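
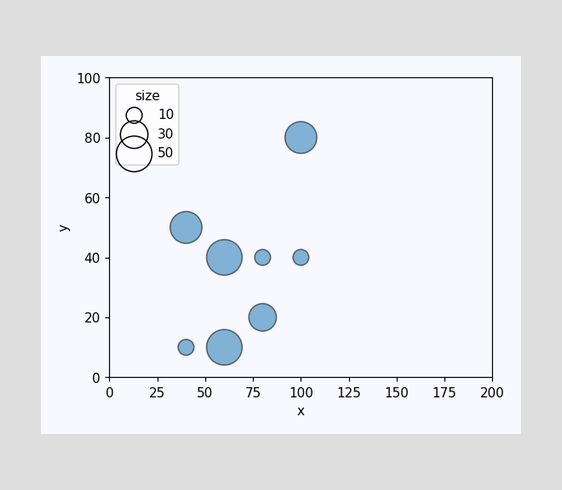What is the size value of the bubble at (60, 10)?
50

Matching the bubble at (60, 10) against the size legend gives 50.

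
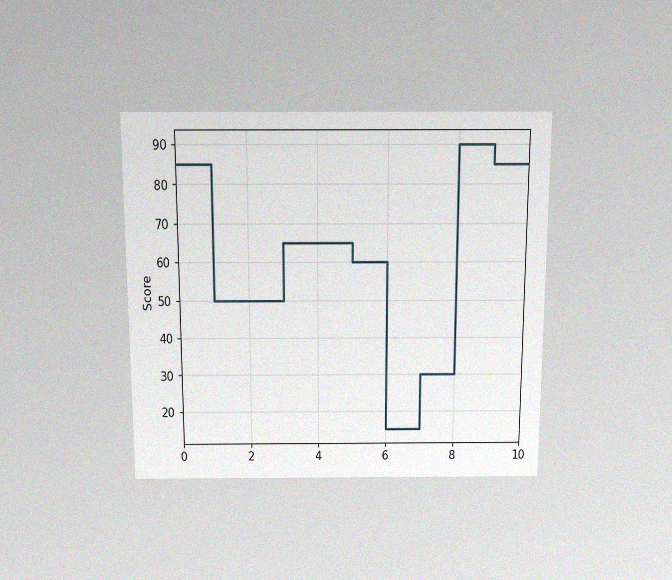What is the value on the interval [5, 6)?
The chart is viewed slightly from above, with some photo noise. On [5, 6) the step sits at 60.

60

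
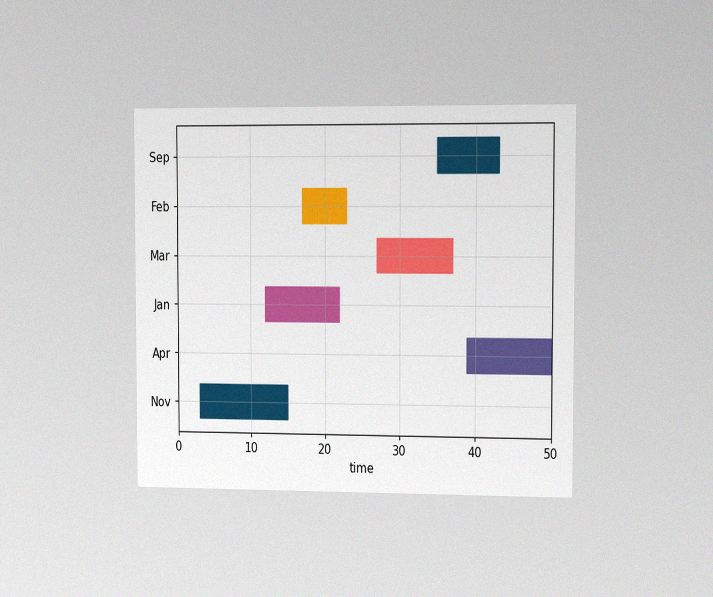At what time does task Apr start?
39

The chart is viewed slightly from the right, with some photo noise. The Apr bar begins at t=39.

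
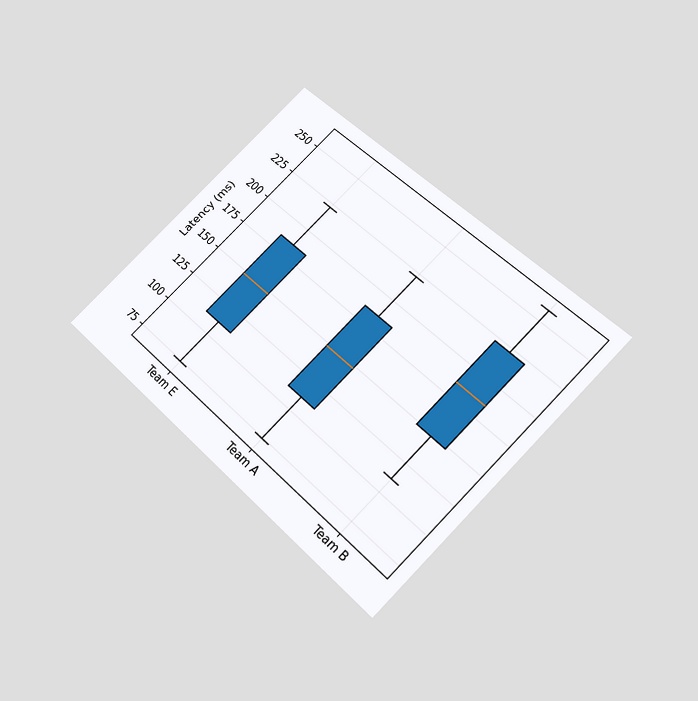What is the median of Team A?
The chart is tilted about 45° clockwise and viewed slightly from below. The median line in the Team A box sits at 148ms.

148ms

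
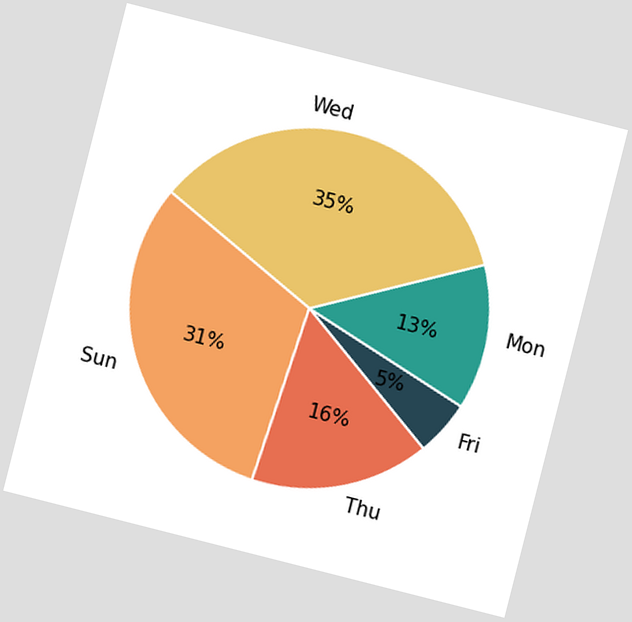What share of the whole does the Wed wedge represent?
35%

The chart is tilted about 14° clockwise. The Wed slice takes up 35% of the pie.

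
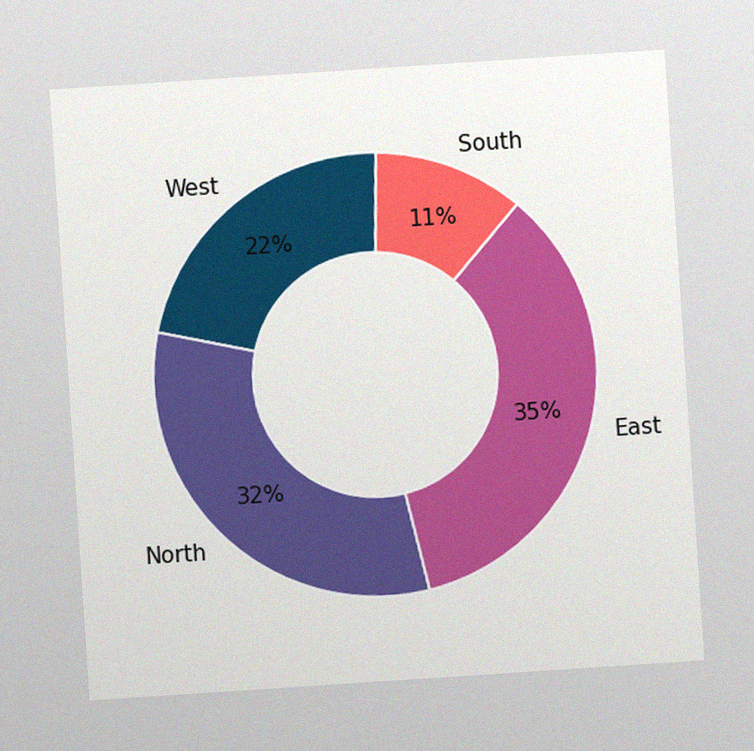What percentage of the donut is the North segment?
The chart is tilted about 4° counter-clockwise, with some photo noise. The North segment takes up 32% of the ring.

32%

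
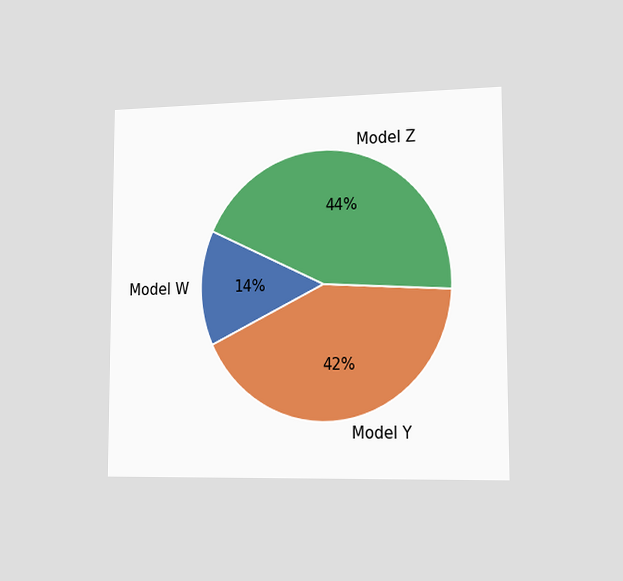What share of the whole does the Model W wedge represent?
14%

The chart is viewed slightly from the right. The Model W slice takes up 14% of the pie.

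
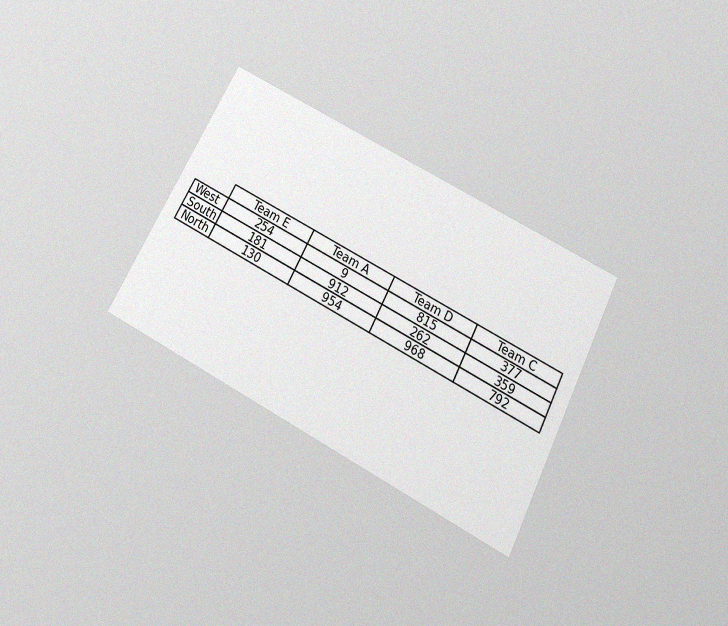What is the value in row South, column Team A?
The chart is tilted about 27° clockwise and viewed slightly from below, with some photo noise. The (South, Team A) cell reads 912.

912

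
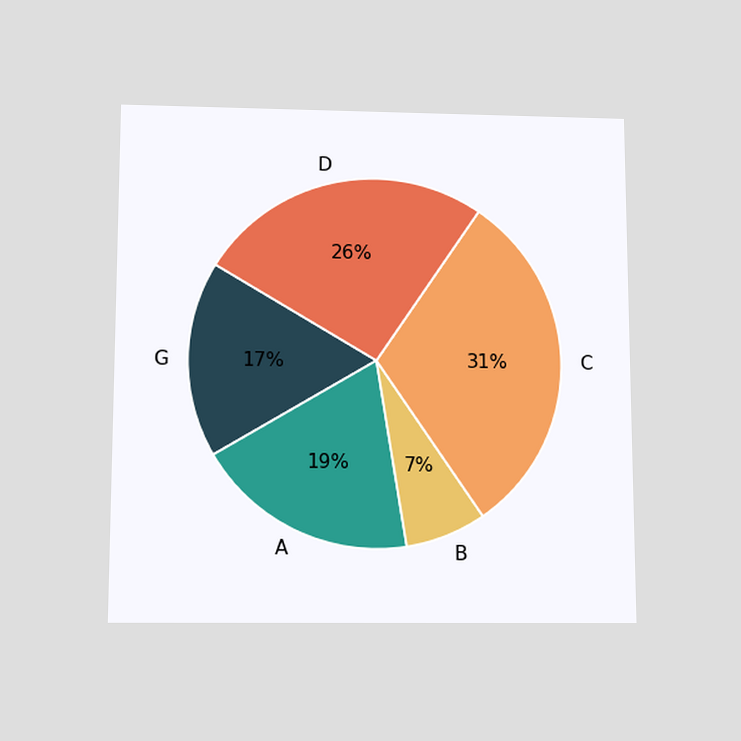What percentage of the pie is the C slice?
31%

The chart is viewed slightly from below. The C slice takes up 31% of the pie.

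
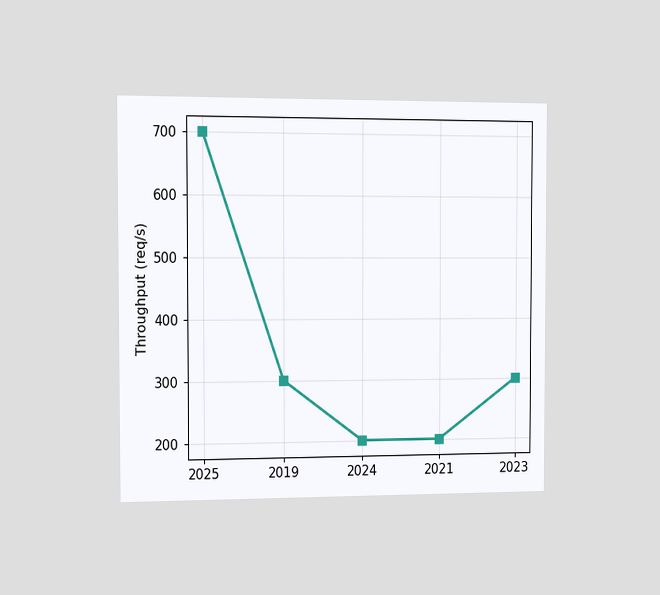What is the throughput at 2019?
300req/s

The chart is viewed slightly from the left. At 2019, the line is at 300req/s.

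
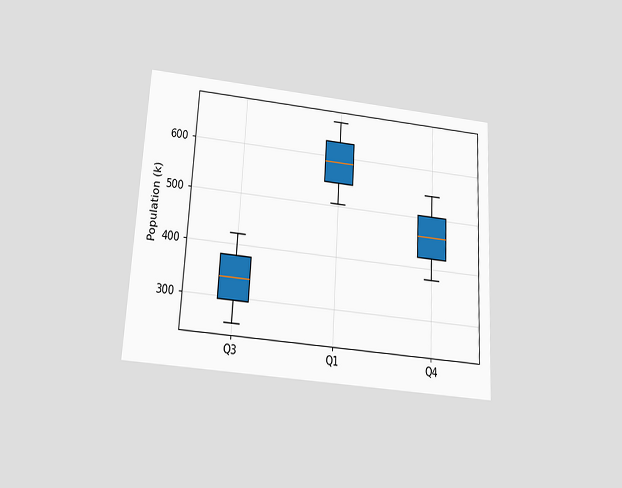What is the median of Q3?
336k

The chart is tilted about 3° clockwise and viewed slightly from below. The median line in the Q3 box sits at 336k.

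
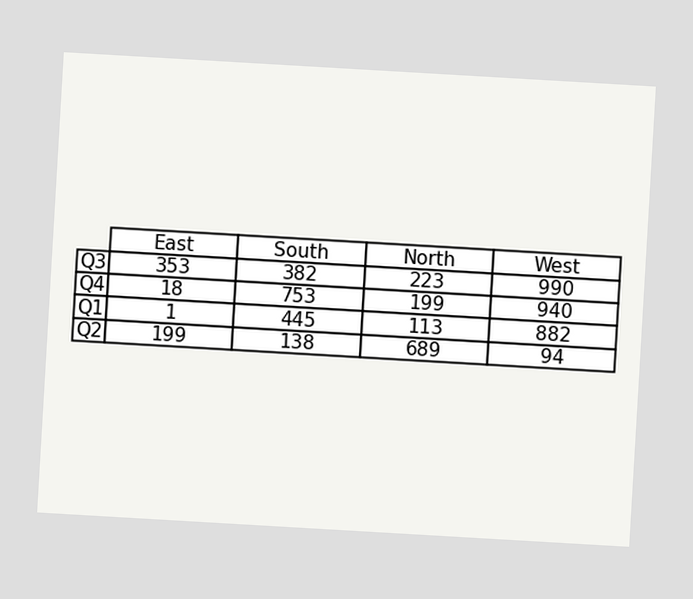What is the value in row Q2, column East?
199

The chart is tilted about 3° clockwise. The (Q2, East) cell reads 199.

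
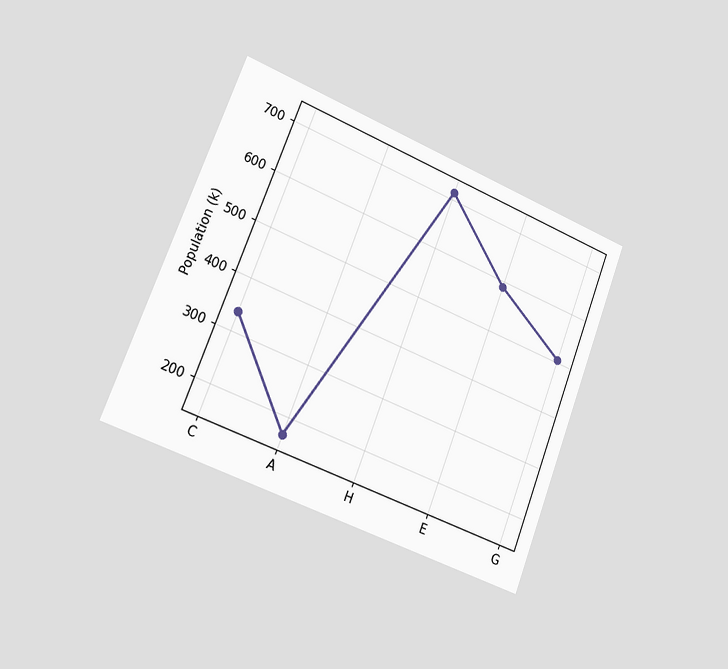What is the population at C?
336k

The chart is tilted about 21° clockwise and viewed slightly from the left. At C, the line is at 336k.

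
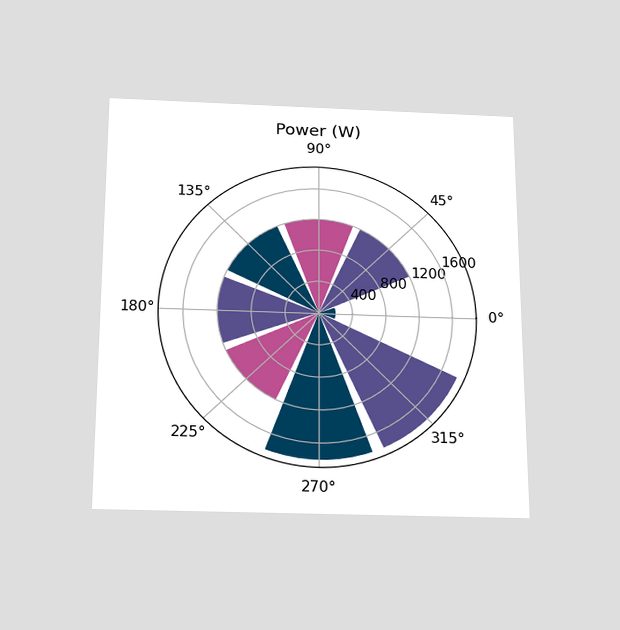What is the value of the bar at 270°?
1800W

The chart is viewed slightly from below. The bar at 270° reaches 1800W on the radial axis.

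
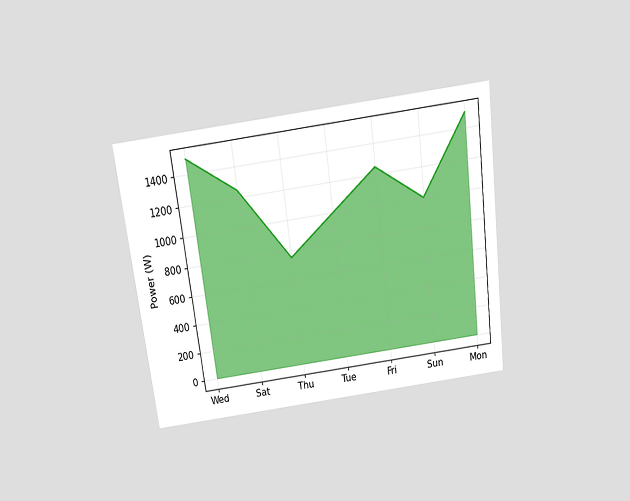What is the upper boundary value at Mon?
The chart is tilted about 7° counter-clockwise and viewed slightly from above. At Mon the upper boundary is at 1500W.

1500W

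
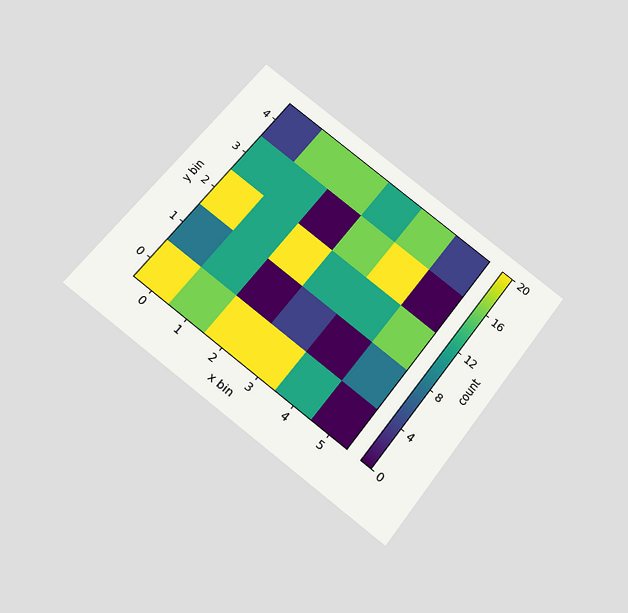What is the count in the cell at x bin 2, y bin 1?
0

The chart is tilted about 37° clockwise and viewed slightly from below. Matching the cell (2, 1) against the colorbar gives 0.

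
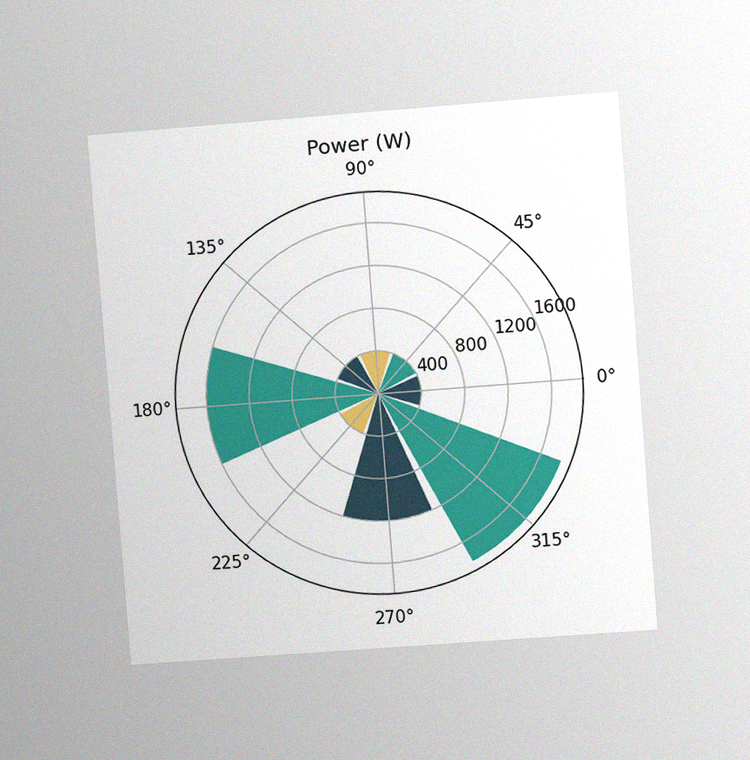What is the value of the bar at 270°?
The chart is tilted about 4° counter-clockwise and viewed at a slight angle, with some photo noise. The bar at 270° reaches 1200W on the radial axis.

1200W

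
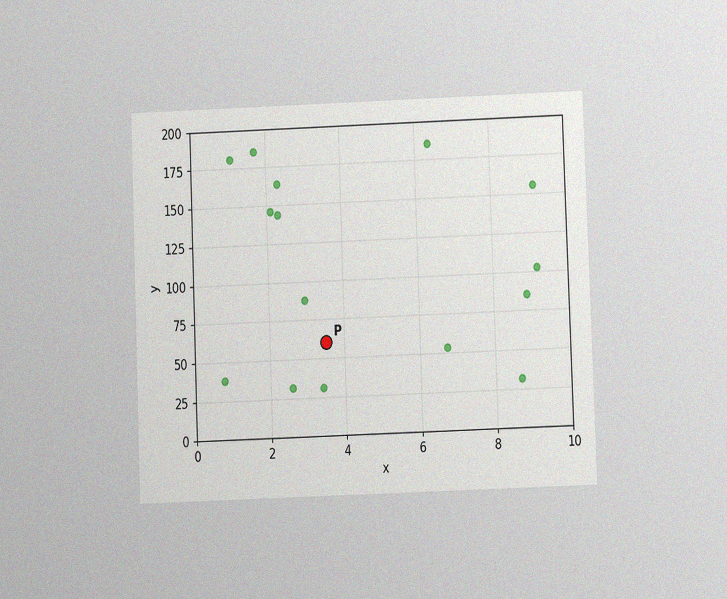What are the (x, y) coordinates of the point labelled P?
(3.5, 60)

The chart is tilted about 2° counter-clockwise and viewed at a slight angle, with some photo noise. Following the gridlines from P to each axis, P sits at (3.5, 60).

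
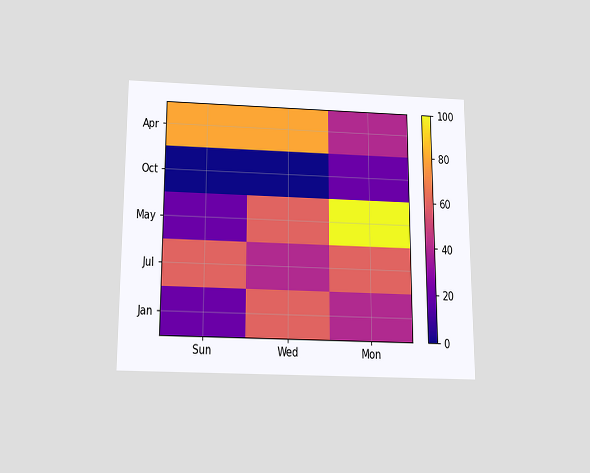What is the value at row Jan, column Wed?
The chart is viewed slightly from below. Matching cell (Jan, Wed) against the colorbar gives 60.

60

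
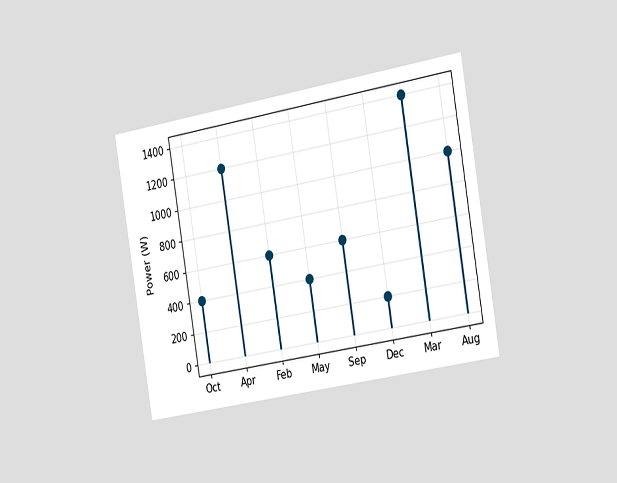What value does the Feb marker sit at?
600W

The chart is tilted about 10° counter-clockwise and viewed slightly from the right. The Feb marker sits at 600W.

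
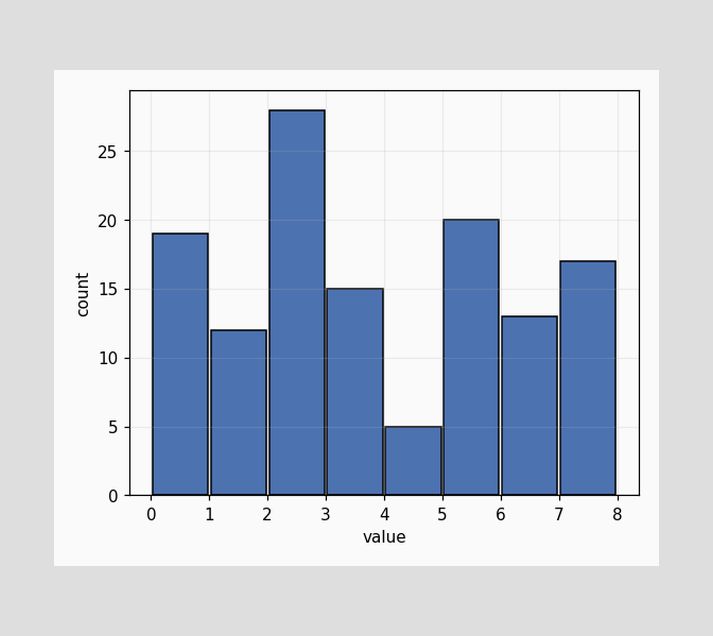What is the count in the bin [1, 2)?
12

The [1, 2) bin has height 12.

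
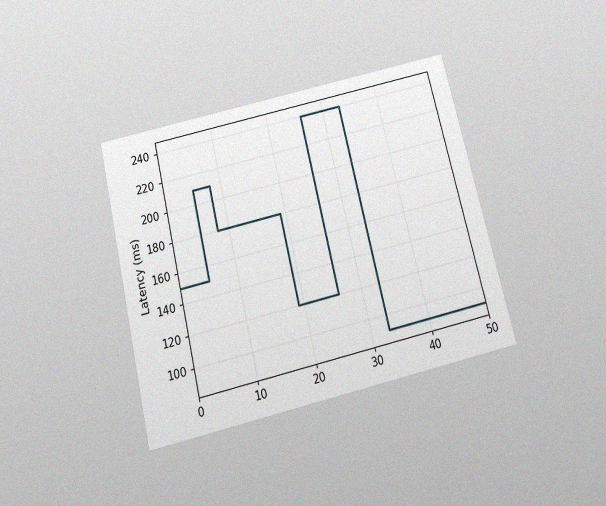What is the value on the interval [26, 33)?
The chart is tilted about 14° counter-clockwise and viewed slightly from below, with some photo noise. On [26, 33) the step sits at 240ms.

240ms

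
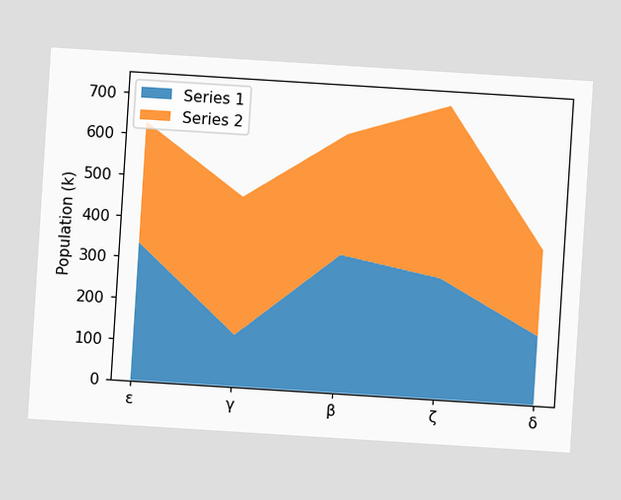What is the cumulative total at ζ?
The chart is tilted about 4° clockwise. The stacked total at ζ reaches 714k.

714k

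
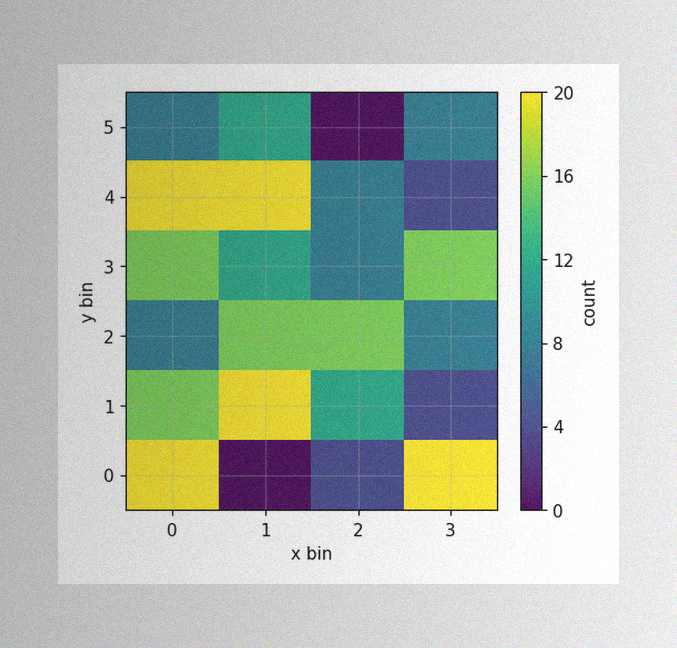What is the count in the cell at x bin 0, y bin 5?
8

The image has some photo noise and uneven lighting. Matching the cell (0, 5) against the colorbar gives 8.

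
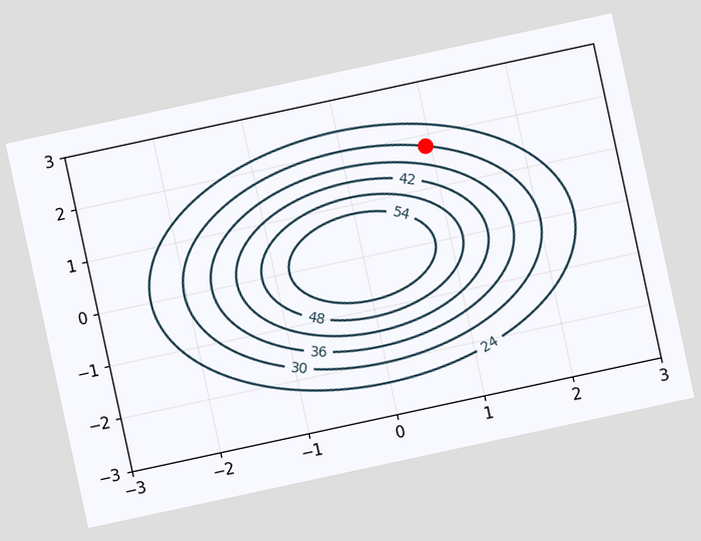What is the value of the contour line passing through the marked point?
The chart is tilted about 12° counter-clockwise. The marked point sits on the contour labelled 30.

30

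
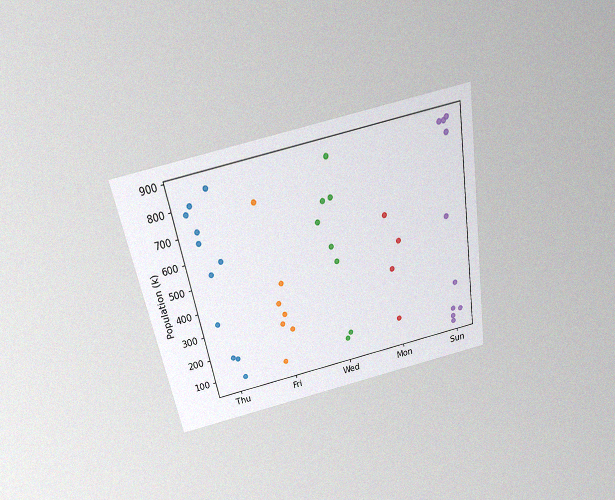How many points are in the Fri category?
7

The chart is tilted about 11° counter-clockwise and viewed slightly from above, with some photo noise. Counting the markers in the Fri column gives 7.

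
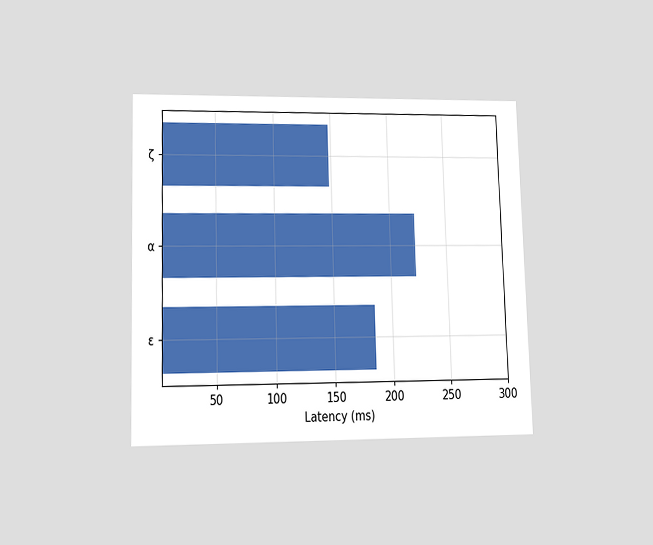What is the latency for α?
222ms

The chart is viewed at a slight angle. Reading along the chart's x-axis, the α bar reaches 222ms.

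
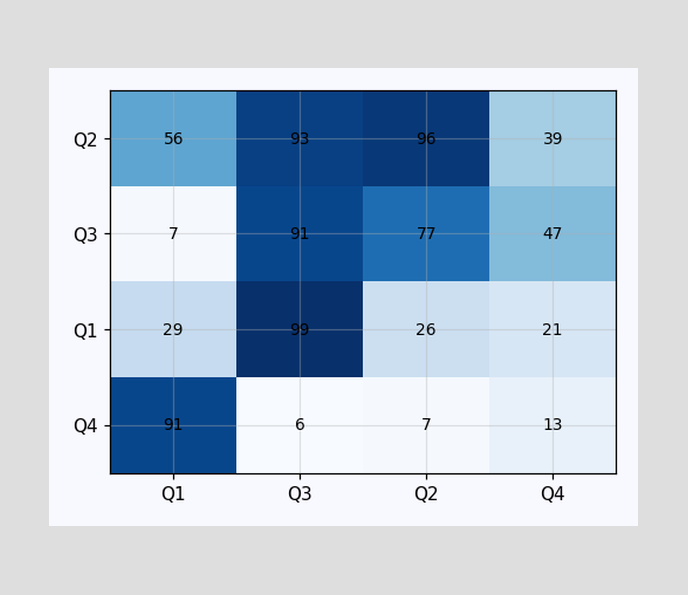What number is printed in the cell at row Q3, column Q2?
77

The (Q3, Q2) cell reads 77.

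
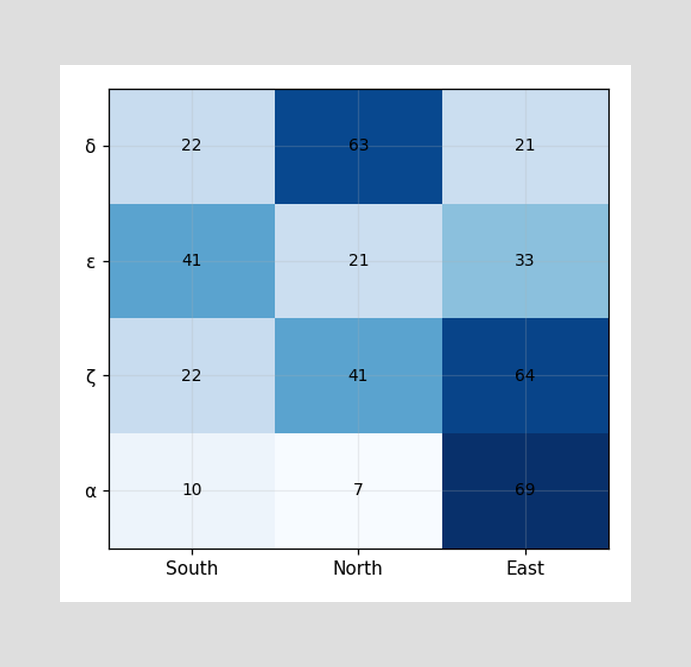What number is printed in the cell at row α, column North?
The (α, North) cell reads 7.

7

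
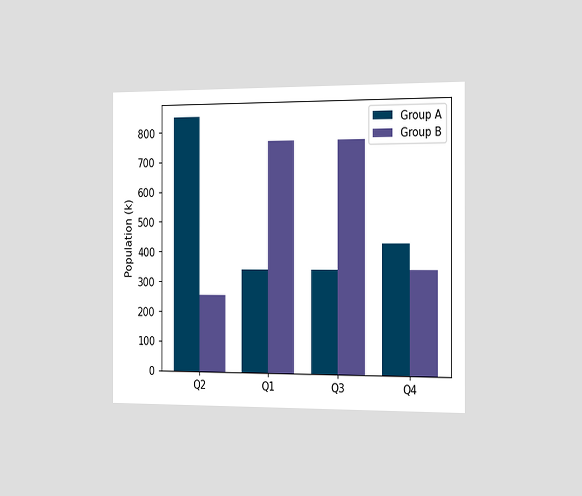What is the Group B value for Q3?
The chart is viewed slightly from the right. The Group B bar at Q3 reaches 765k on the y-axis.

765k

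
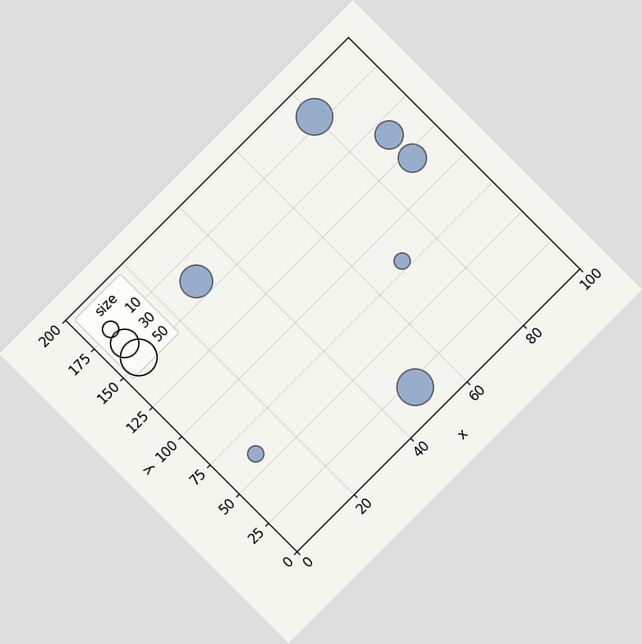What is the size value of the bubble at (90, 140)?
The chart is tilted about 45° counter-clockwise. Matching the bubble at (90, 140) against the size legend gives 30.

30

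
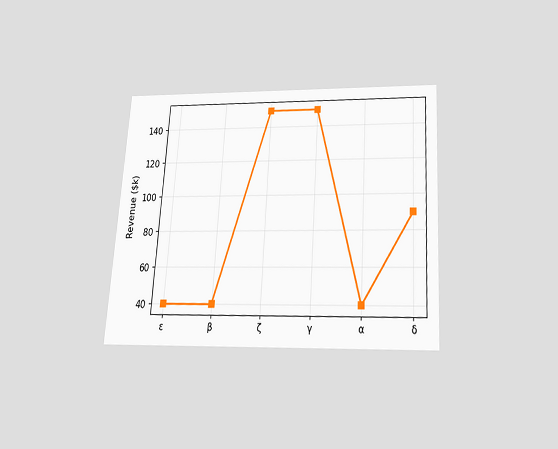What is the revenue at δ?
The chart is tilted about 4° clockwise and viewed slightly from below. At δ, the line is at $90k.

$90k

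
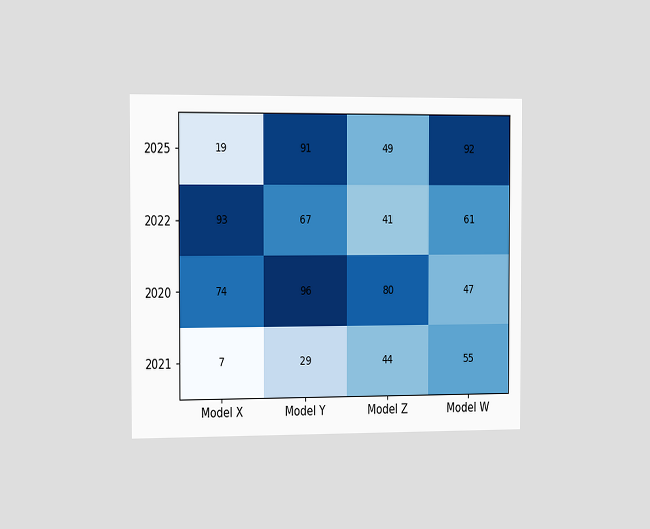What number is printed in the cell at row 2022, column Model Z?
The chart is viewed slightly from the left. The (2022, Model Z) cell reads 41.

41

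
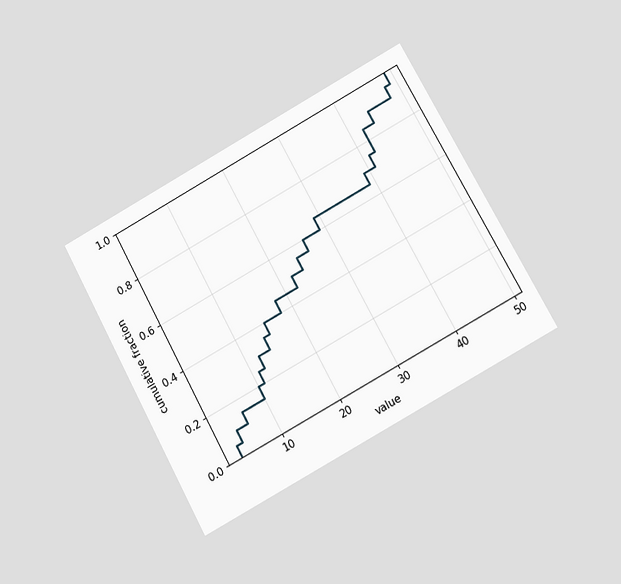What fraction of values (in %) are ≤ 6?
15%

The chart is tilted about 29° counter-clockwise and viewed at a slight angle. At x=6 the ECDF step is at 15%.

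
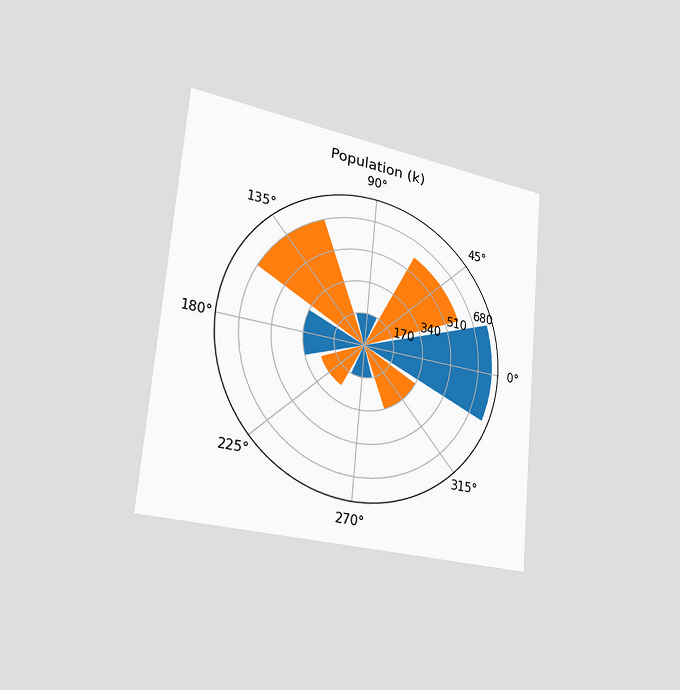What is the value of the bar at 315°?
The chart is tilted about 5° clockwise and viewed slightly from the left. The bar at 315° reaches 340k on the radial axis.

340k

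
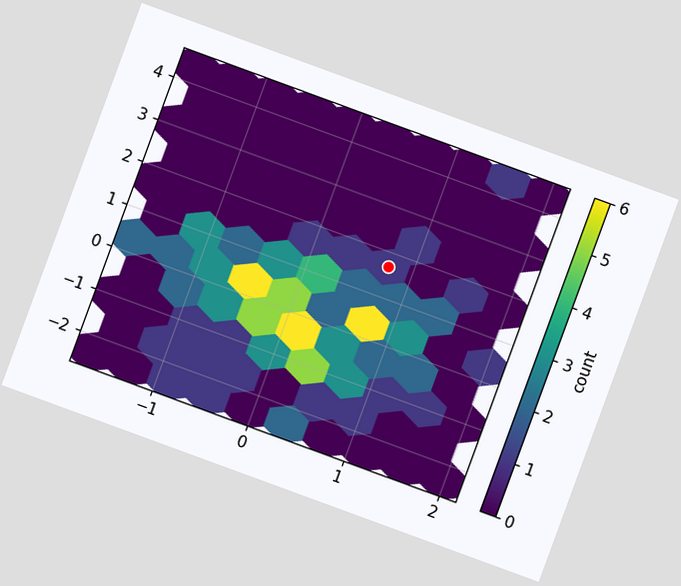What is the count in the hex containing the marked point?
The chart is tilted about 20° clockwise. The marked hex reads 1 on the colorbar.

1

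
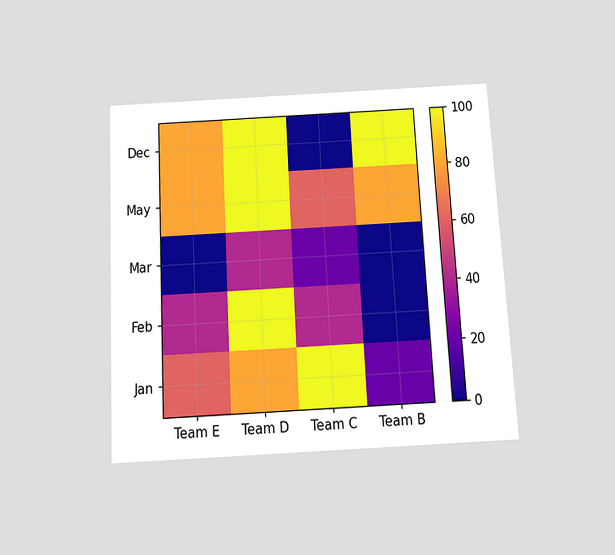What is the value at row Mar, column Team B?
The chart is tilted about 3° counter-clockwise and viewed slightly from below. Matching cell (Mar, Team B) against the colorbar gives 0.

0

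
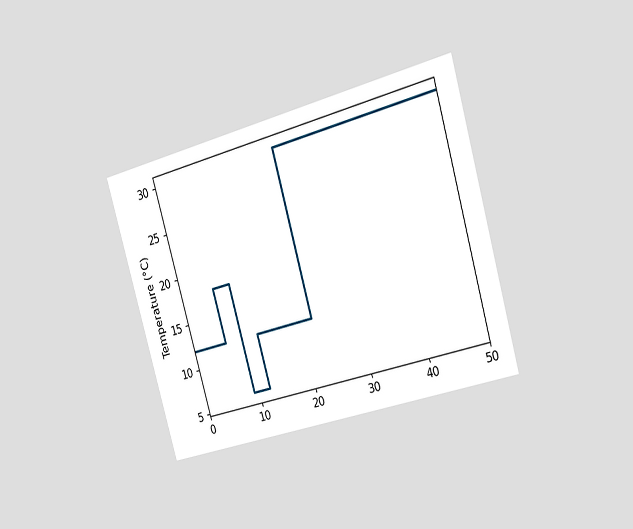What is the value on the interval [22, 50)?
30°C

The chart is tilted about 16° counter-clockwise and viewed slightly from the right. On [22, 50) the step sits at 30°C.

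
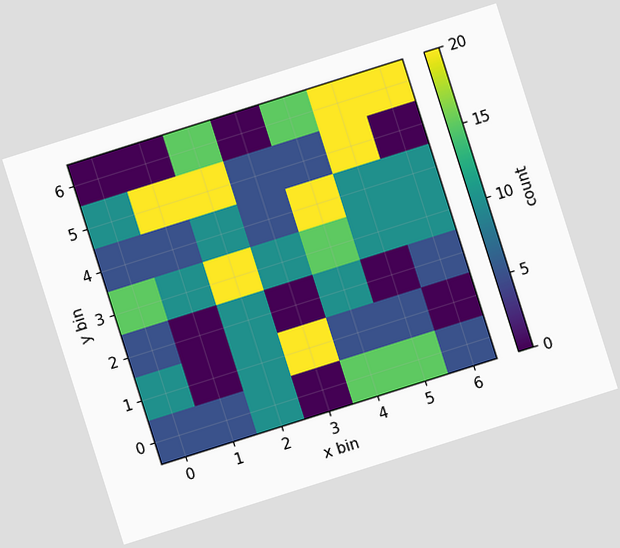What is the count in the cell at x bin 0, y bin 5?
10

The chart is tilted about 18° counter-clockwise. Matching the cell (0, 5) against the colorbar gives 10.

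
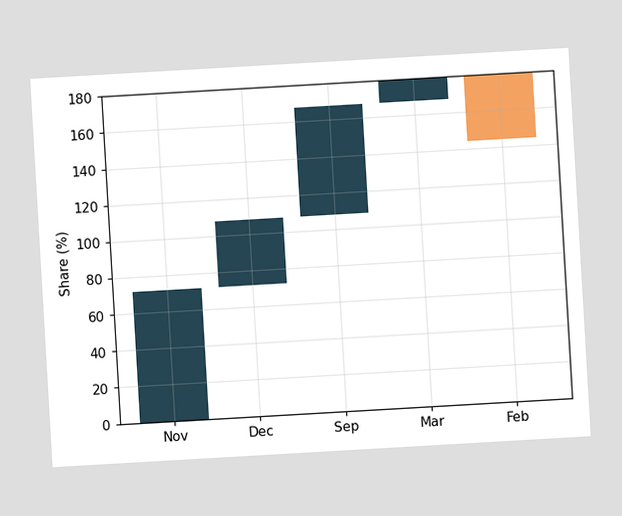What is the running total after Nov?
72%

The chart is tilted about 3° counter-clockwise. After Nov the running total reaches 72%.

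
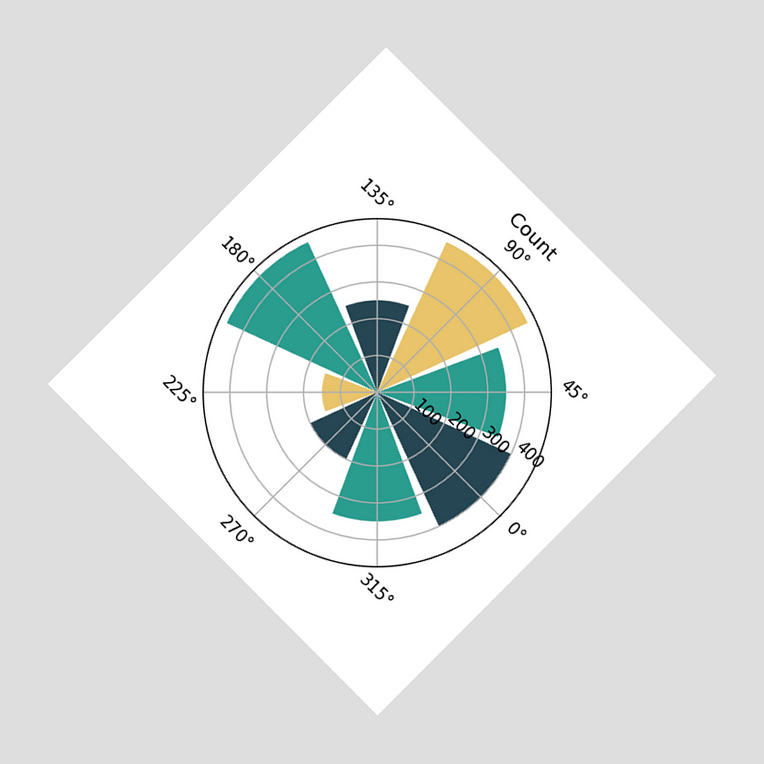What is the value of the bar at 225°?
150

The chart is tilted about 45° clockwise and viewed at a slight angle. The bar at 225° reaches 150 on the radial axis.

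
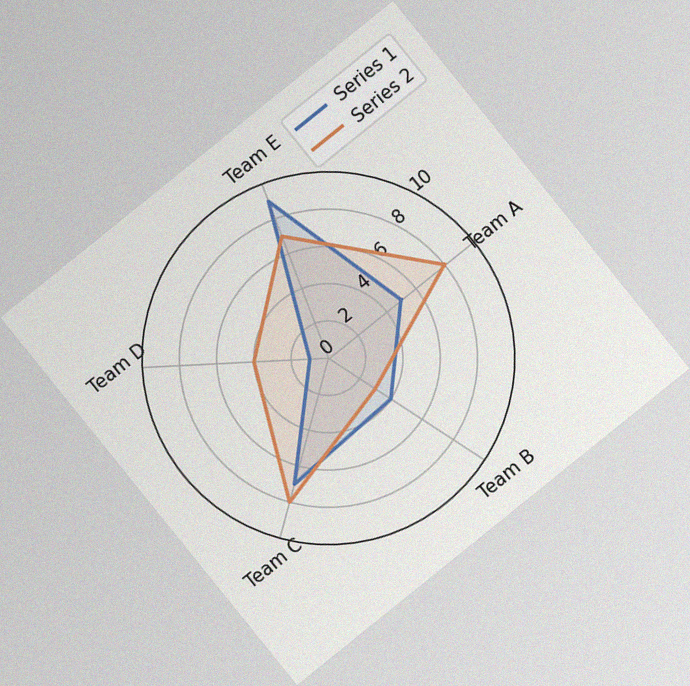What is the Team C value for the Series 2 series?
The chart is tilted about 39° counter-clockwise, with some photo noise. On the Team C axis, Series 2 reaches 8.

8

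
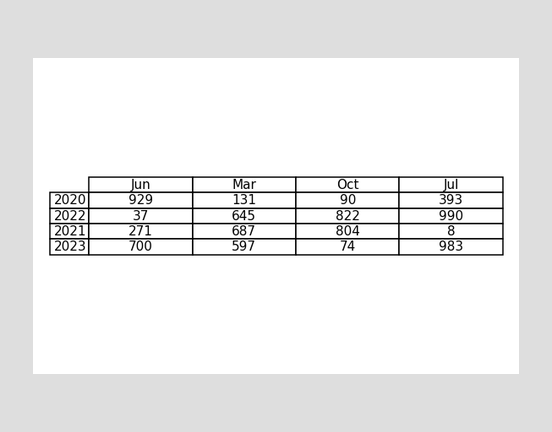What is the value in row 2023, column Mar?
597

The (2023, Mar) cell reads 597.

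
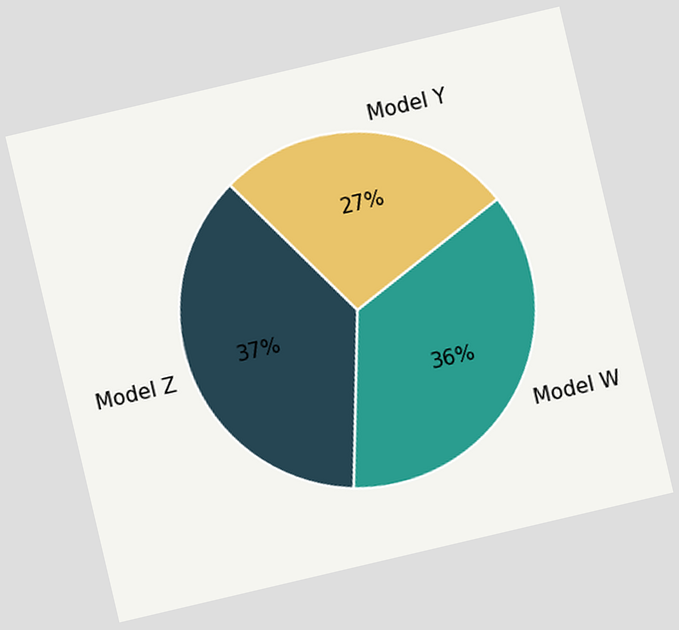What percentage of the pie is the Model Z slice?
37%

The chart is tilted about 13° counter-clockwise. The Model Z slice takes up 37% of the pie.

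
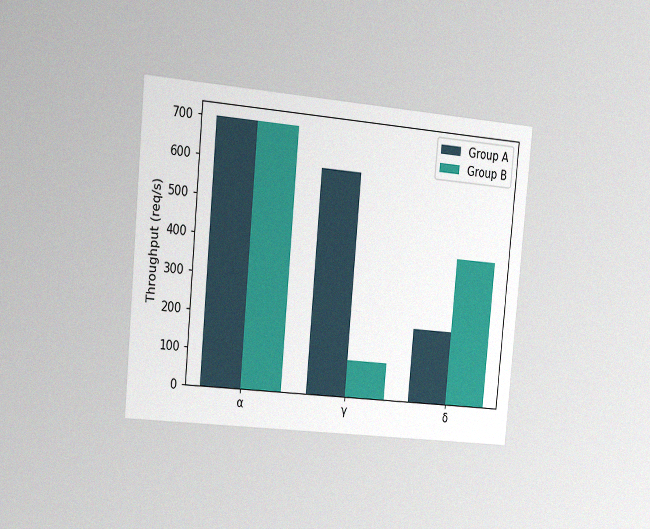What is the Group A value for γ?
600req/s

The chart is tilted about 5° clockwise and viewed at a slight angle, with some photo noise. The Group A bar at γ reaches 600req/s on the y-axis.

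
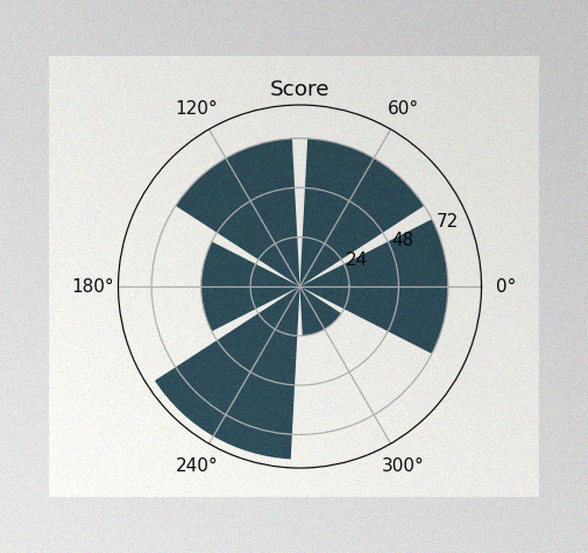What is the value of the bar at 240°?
84

The image has some photo noise and uneven lighting. The bar at 240° reaches 84 on the radial axis.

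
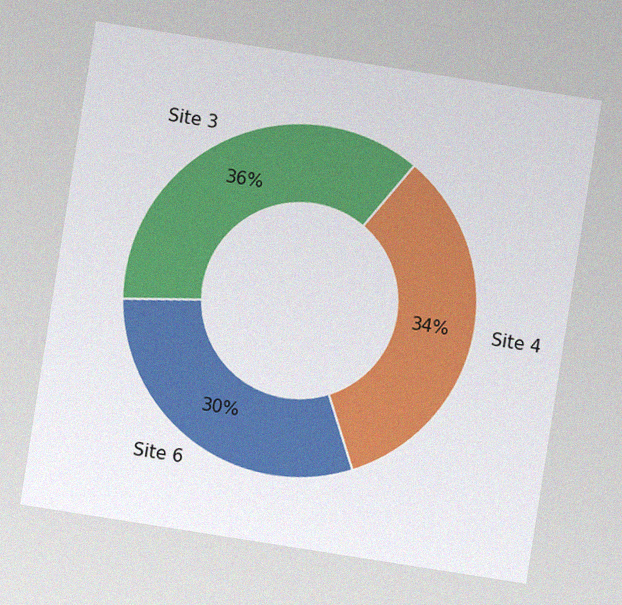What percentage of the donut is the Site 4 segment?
The chart is tilted about 9° clockwise, with some photo noise. The Site 4 segment takes up 34% of the ring.

34%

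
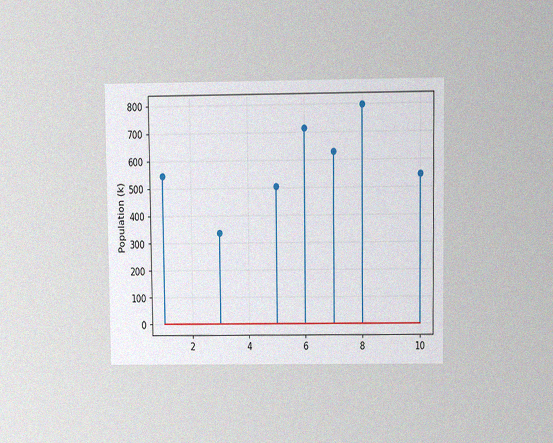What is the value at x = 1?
The chart is viewed at a slight angle, with some photo noise. The stem at x=1 reaches 546k.

546k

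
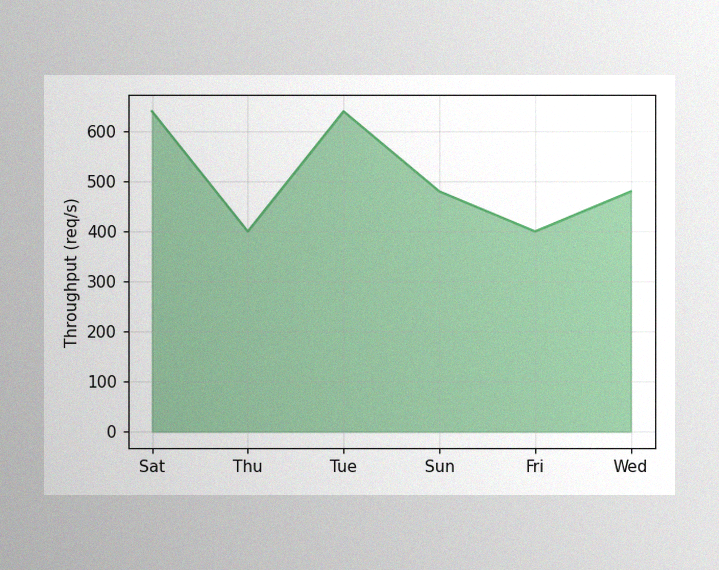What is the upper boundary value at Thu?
400req/s

The image has some photo noise and uneven lighting. At Thu the upper boundary is at 400req/s.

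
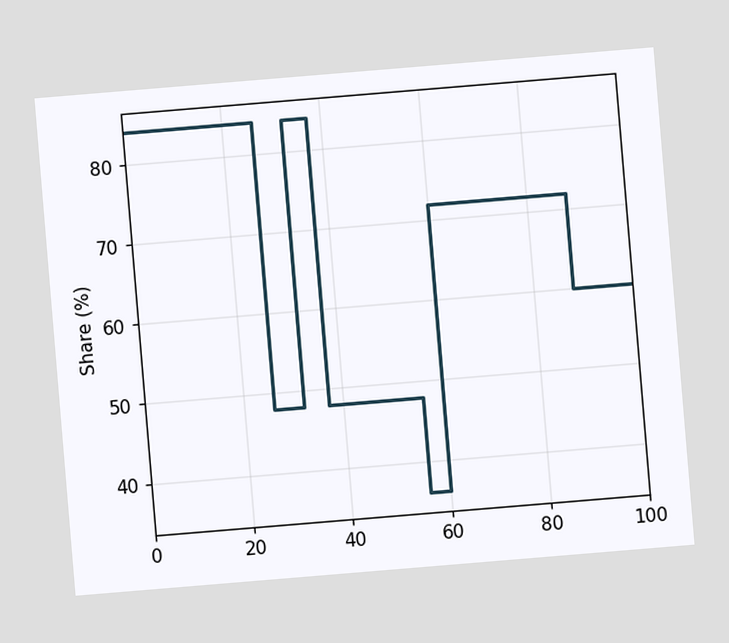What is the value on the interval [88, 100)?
The chart is tilted about 5° counter-clockwise. On [88, 100) the step sits at 60%.

60%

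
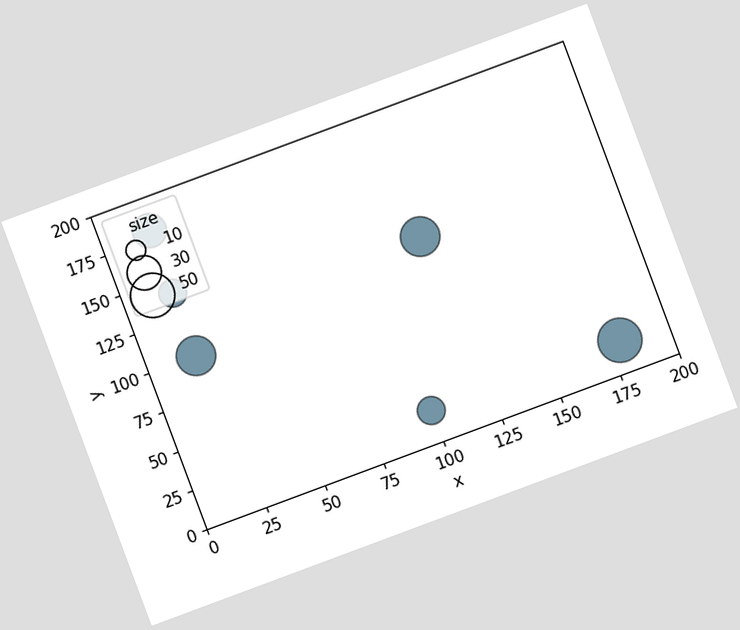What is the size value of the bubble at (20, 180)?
The chart is tilted about 20° counter-clockwise. Matching the bubble at (20, 180) against the size legend gives 30.

30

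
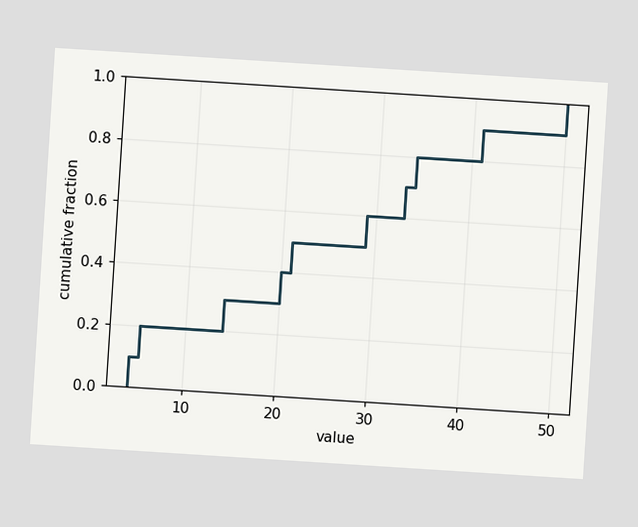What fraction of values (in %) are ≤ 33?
The chart is tilted about 4° clockwise. At x=33 the ECDF step is at 70%.

70%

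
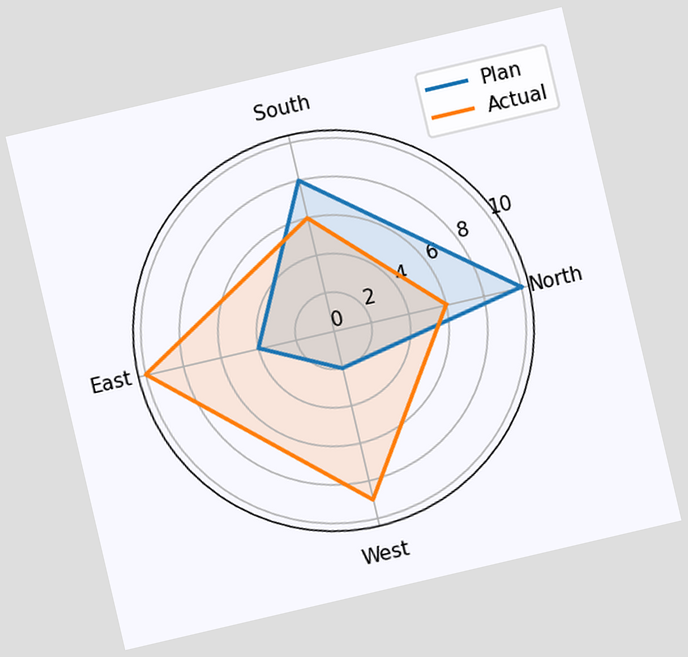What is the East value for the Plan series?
4

The chart is tilted about 13° counter-clockwise. On the East axis, Plan reaches 4.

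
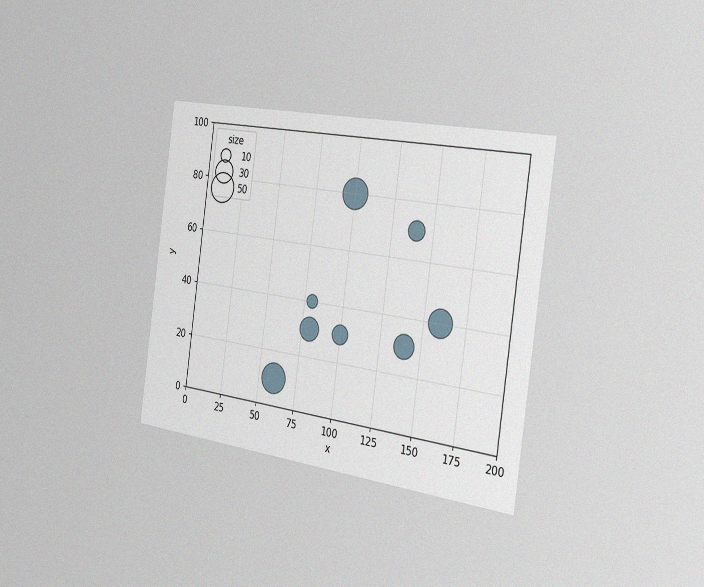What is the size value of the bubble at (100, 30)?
20

The chart is tilted about 8° clockwise and viewed slightly from the right, with some photo noise. Matching the bubble at (100, 30) against the size legend gives 20.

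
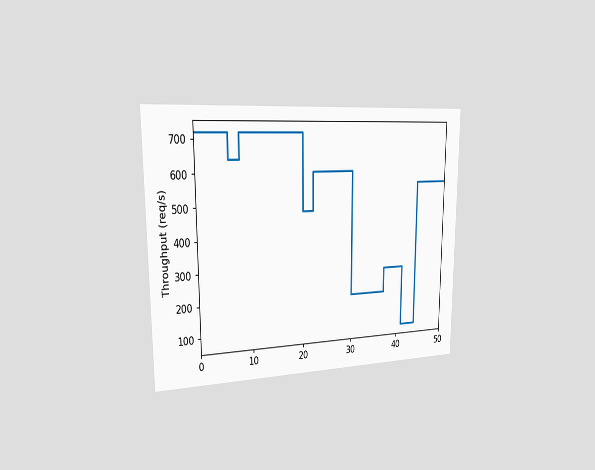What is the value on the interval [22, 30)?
The chart is viewed slightly from the left. On [22, 30) the step sits at 600req/s.

600req/s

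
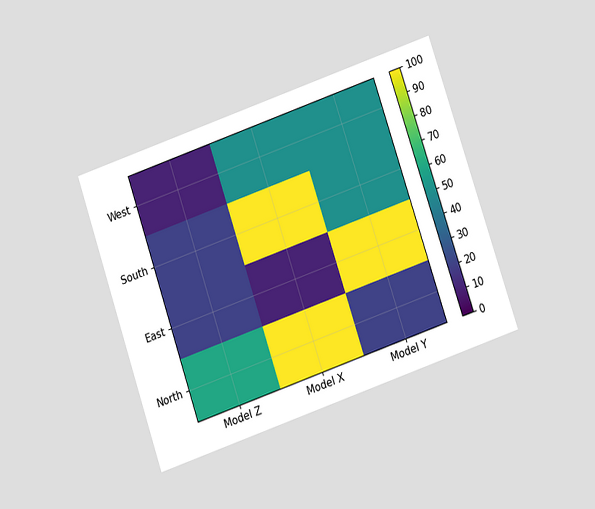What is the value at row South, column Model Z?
20

The chart is tilted about 19° counter-clockwise and viewed slightly from below. Matching cell (South, Model Z) against the colorbar gives 20.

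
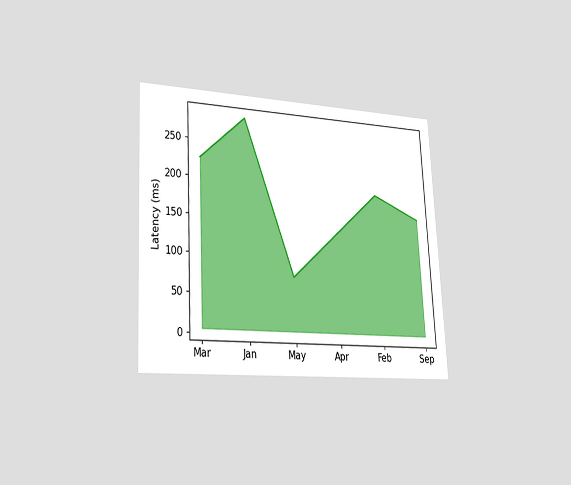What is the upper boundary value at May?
The chart is tilted about 3° counter-clockwise and viewed slightly from the left. At May the upper boundary is at 75ms.

75ms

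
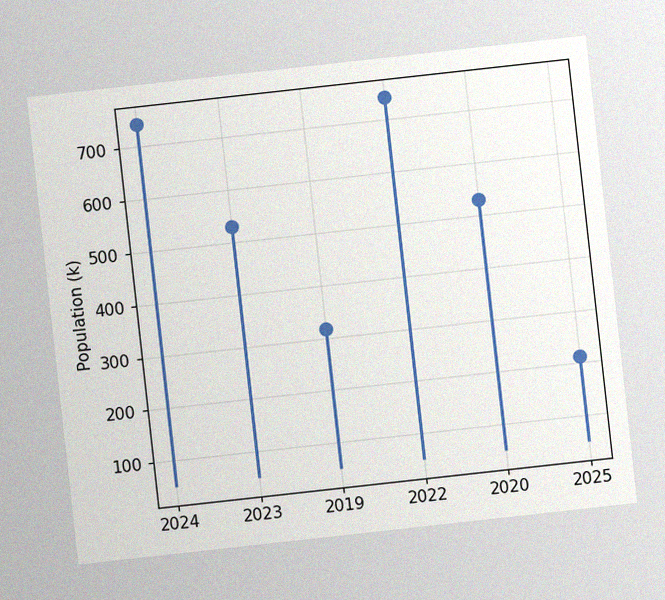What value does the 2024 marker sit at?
The chart is tilted about 6° counter-clockwise, with some photo noise. The 2024 marker sits at 742k.

742k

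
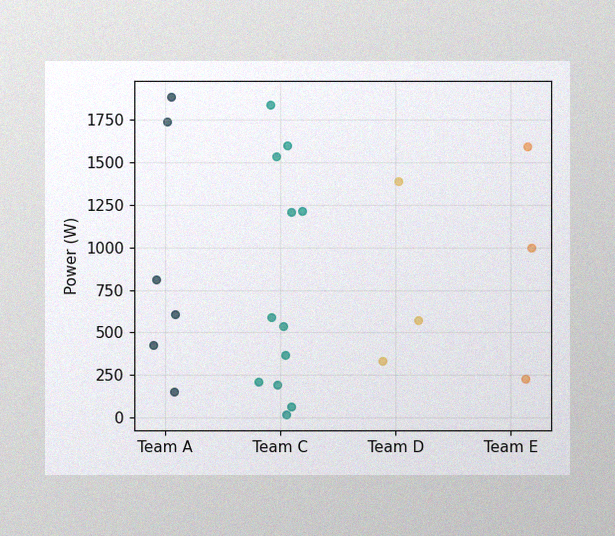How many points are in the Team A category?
6

The image has some photo noise and uneven lighting. Counting the markers in the Team A column gives 6.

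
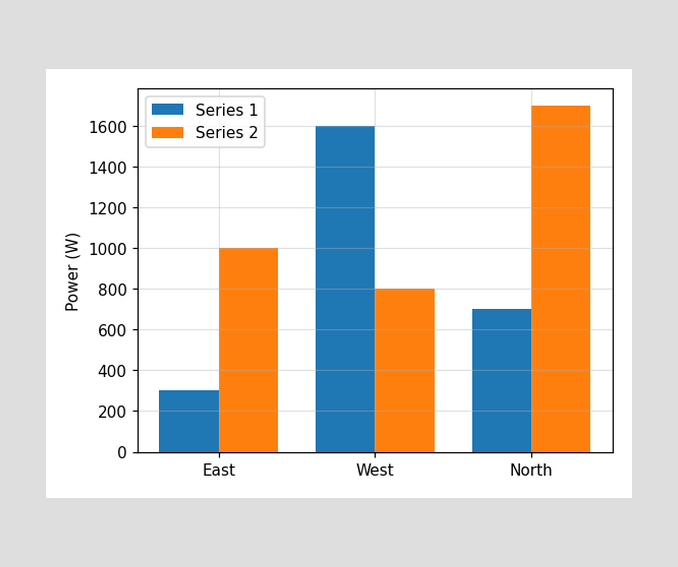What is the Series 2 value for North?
1700W

The Series 2 bar at North reaches 1700W on the y-axis.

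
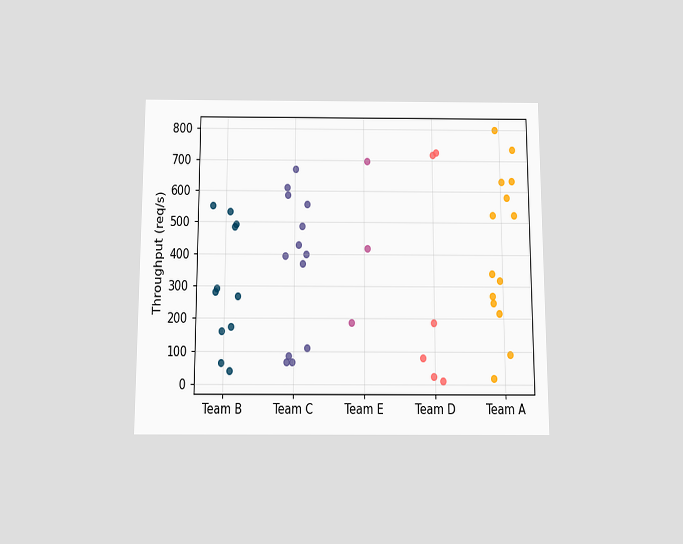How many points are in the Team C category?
13

The chart is viewed slightly from below. Counting the markers in the Team C column gives 13.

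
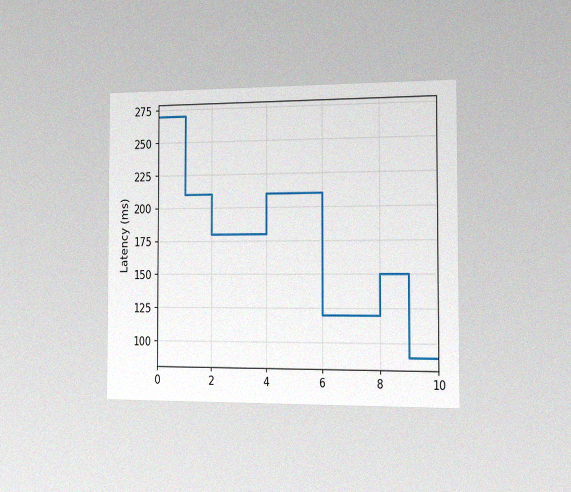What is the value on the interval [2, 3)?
The chart is viewed slightly from the right, with some photo noise. On [2, 3) the step sits at 180ms.

180ms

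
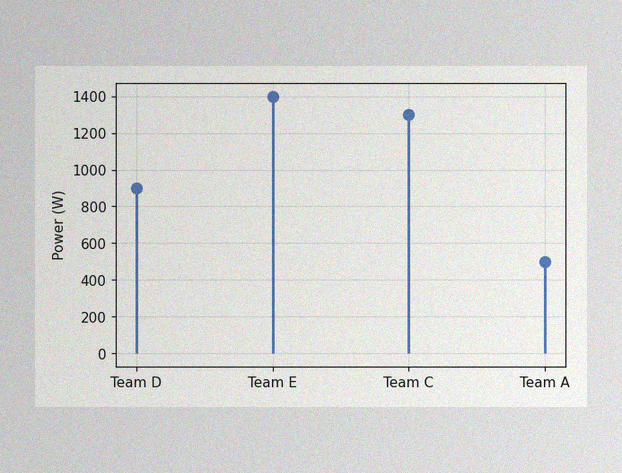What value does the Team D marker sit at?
900W

The image has some photo noise and uneven lighting. The Team D marker sits at 900W.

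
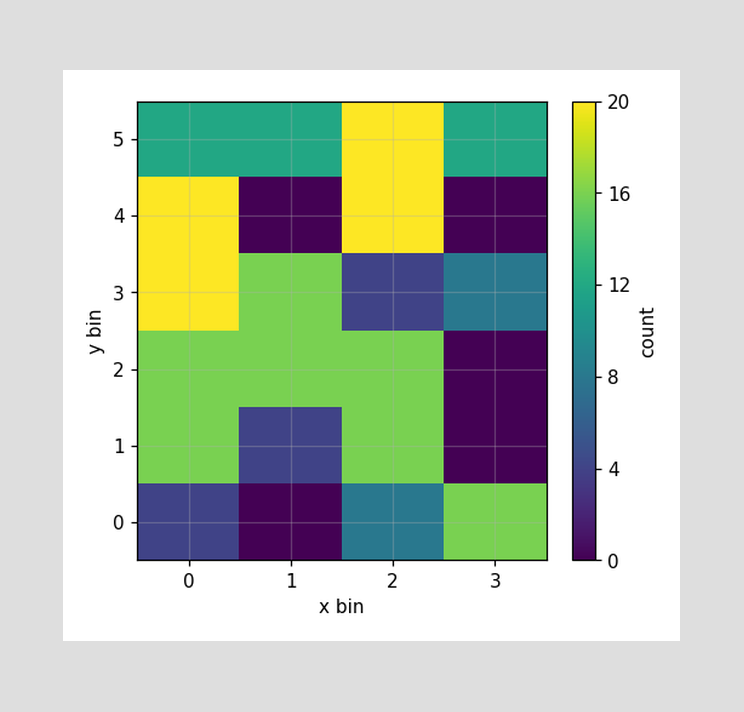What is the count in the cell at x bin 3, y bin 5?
12

Matching the cell (3, 5) against the colorbar gives 12.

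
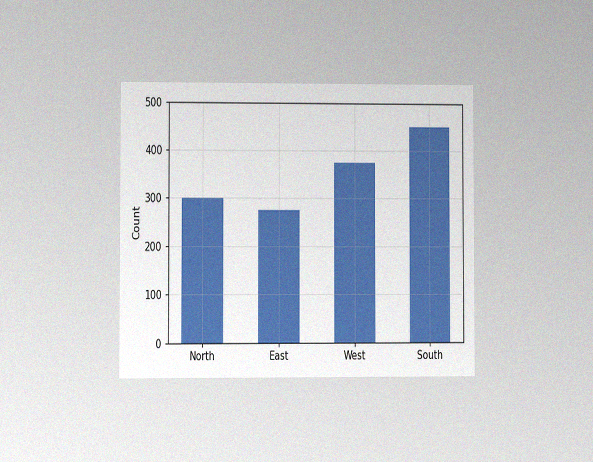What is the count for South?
The chart is viewed at a slight angle, with some photo noise. Reading along the chart's y-axis, the South bar reaches 450.

450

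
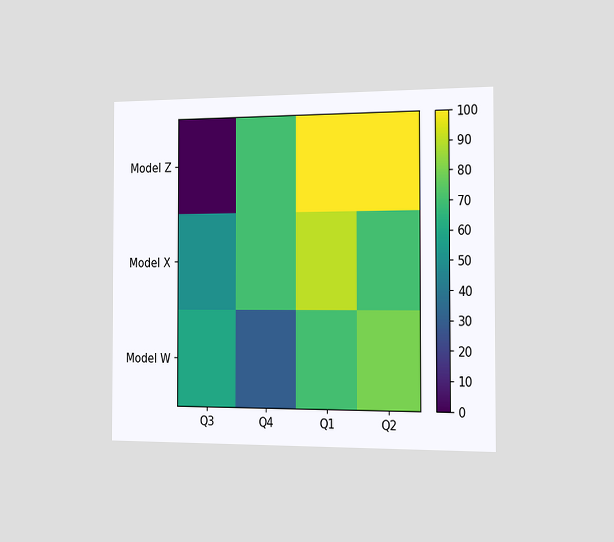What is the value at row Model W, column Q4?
30

The chart is viewed slightly from the right. Matching cell (Model W, Q4) against the colorbar gives 30.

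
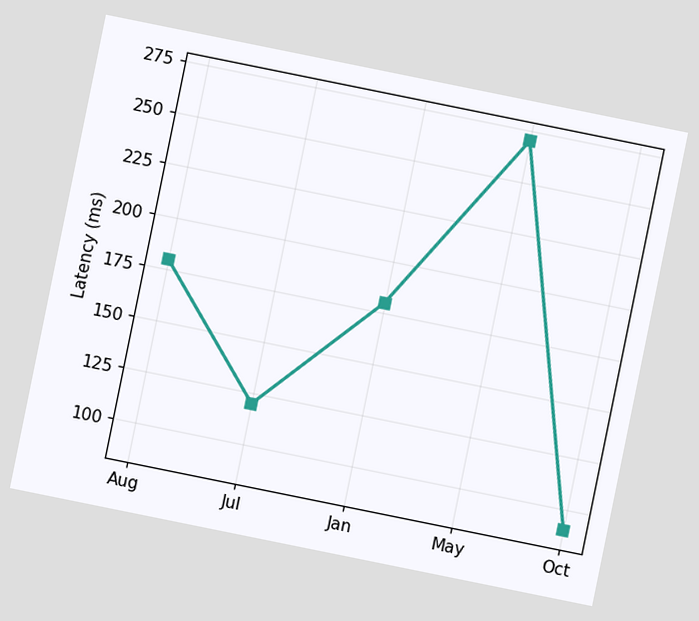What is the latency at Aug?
The chart is tilted about 11° clockwise. At Aug, the line is at 180ms.

180ms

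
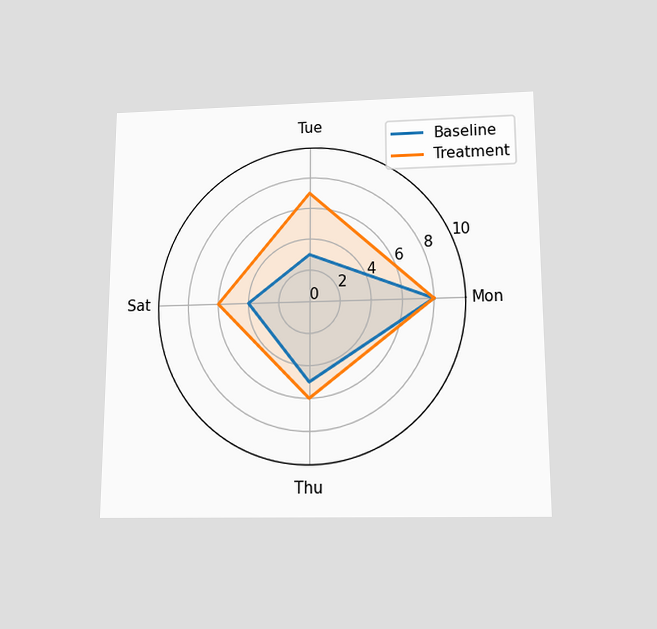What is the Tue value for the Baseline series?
The chart is viewed slightly from below. On the Tue axis, Baseline reaches 3.

3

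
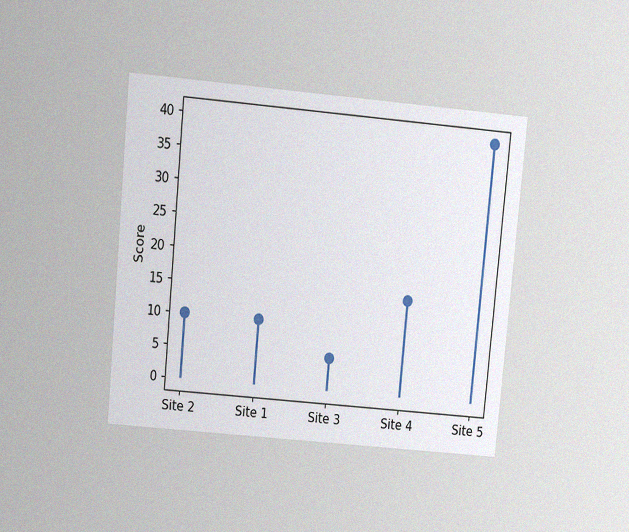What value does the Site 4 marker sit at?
The chart is tilted about 5° clockwise and viewed slightly from above, with some photo noise. The Site 4 marker sits at 15.

15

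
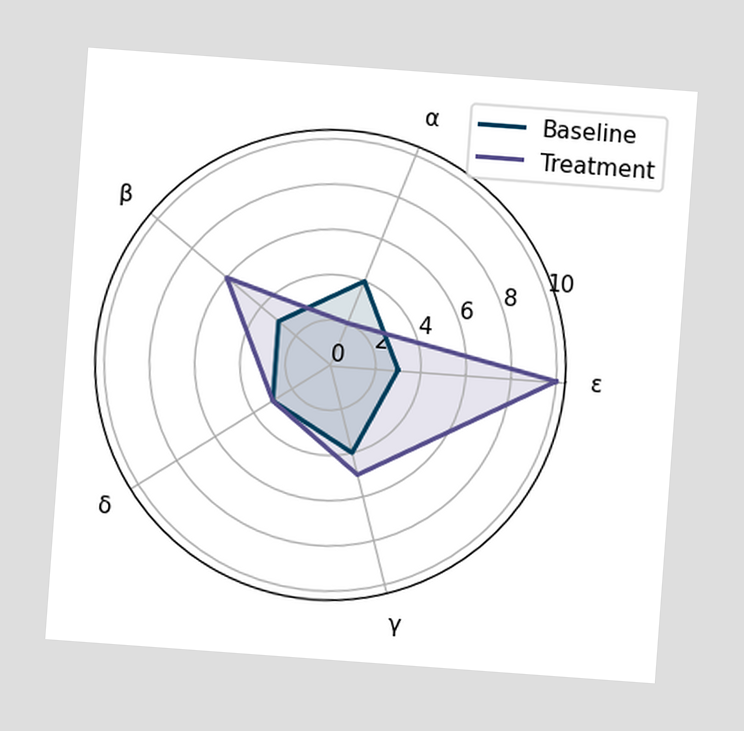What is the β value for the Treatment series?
The chart is tilted about 4° clockwise. On the β axis, Treatment reaches 6.

6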